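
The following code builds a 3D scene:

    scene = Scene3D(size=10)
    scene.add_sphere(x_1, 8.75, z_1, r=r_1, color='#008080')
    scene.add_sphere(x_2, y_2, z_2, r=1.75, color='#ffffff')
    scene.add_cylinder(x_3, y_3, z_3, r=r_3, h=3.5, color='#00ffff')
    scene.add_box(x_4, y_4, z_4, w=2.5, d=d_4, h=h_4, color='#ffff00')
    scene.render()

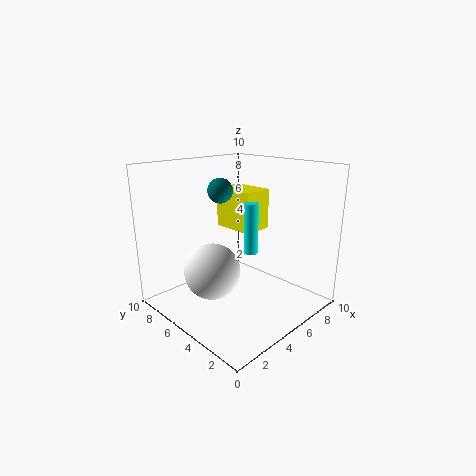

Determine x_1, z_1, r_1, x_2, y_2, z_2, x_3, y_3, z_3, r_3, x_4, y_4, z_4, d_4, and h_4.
x_1 = 6.75, z_1 = 7.5, r_1 = 1, x_2 = 2, y_2 = 4.25, z_2 = 3.75, x_3 = 5.5, y_3 = 4.25, z_3 = 4, r_3 = 0.5, x_4 = 7.5, y_4 = 6.5, z_4 = 4.25, d_4 = 3.5, h_4 = 3.25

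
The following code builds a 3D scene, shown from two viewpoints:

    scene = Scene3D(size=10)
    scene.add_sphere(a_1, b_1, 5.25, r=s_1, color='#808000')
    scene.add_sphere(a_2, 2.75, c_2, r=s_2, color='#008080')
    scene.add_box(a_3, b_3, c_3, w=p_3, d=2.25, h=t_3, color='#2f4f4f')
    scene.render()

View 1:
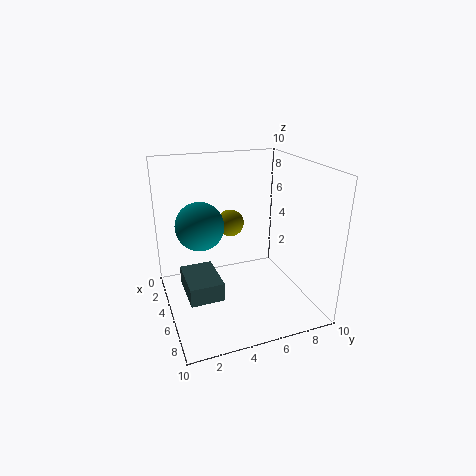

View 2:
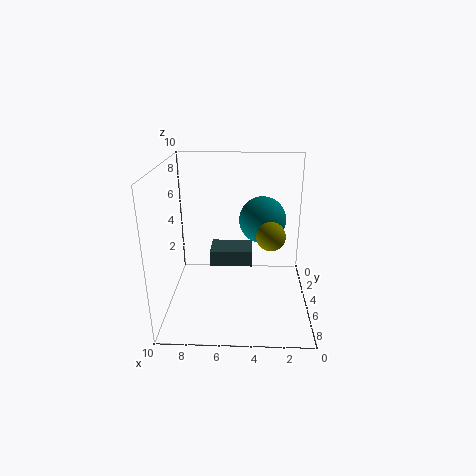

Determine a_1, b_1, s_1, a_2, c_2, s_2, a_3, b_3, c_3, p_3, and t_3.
a_1 = 2.75
b_1 = 5.25
s_1 = 1
a_2 = 3.25
c_2 = 5.5
s_2 = 1.75
a_3 = 4
b_3 = 1
c_3 = 1.75
p_3 = 3.25
t_3 = 1.25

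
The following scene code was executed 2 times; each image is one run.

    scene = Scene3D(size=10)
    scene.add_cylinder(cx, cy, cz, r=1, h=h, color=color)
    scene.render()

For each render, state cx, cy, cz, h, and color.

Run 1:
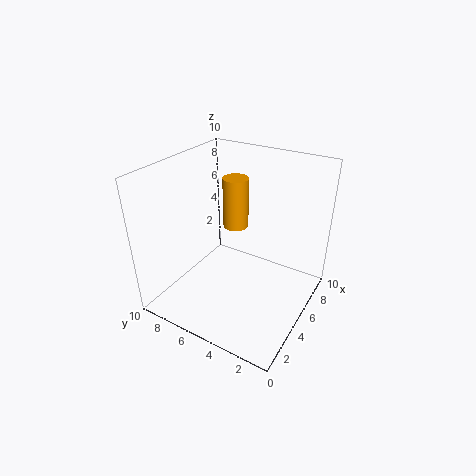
cx = 8, cy = 7, cz = 4, h = 4, color = 'orange'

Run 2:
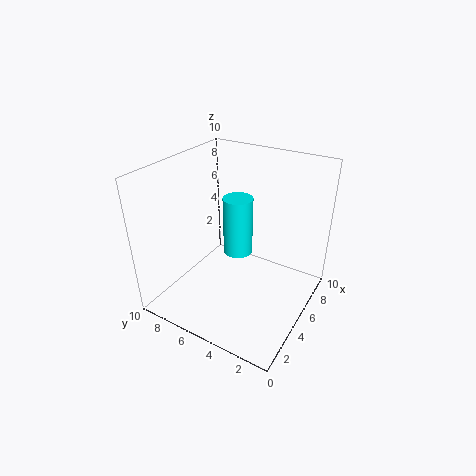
cx = 5, cy = 5, cz = 4, h = 4, color = 'cyan'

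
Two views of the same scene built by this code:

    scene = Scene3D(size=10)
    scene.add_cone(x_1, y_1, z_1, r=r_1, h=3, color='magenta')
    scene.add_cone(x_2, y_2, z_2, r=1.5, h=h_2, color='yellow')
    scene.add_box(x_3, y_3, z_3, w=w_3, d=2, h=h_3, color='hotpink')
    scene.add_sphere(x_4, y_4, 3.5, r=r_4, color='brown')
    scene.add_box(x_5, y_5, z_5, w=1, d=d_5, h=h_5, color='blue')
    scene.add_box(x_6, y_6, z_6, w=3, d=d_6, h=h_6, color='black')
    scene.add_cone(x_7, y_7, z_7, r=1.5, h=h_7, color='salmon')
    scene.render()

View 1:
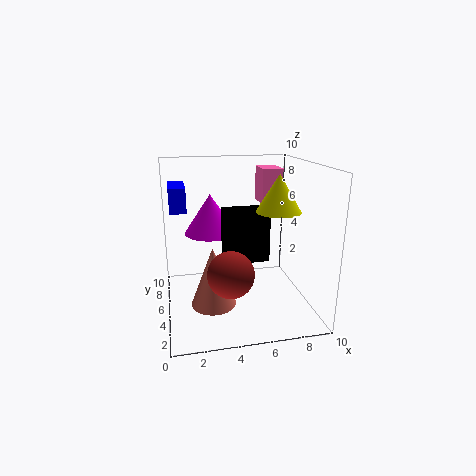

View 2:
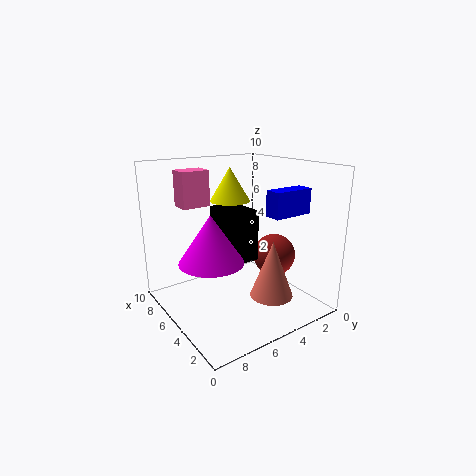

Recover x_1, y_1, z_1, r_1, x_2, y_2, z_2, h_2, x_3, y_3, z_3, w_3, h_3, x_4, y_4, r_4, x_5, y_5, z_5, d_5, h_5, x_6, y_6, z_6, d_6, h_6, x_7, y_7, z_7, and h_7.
x_1 = 3.5, y_1 = 8, z_1 = 4.5, r_1 = 2, x_2 = 7.5, y_2 = 4, z_2 = 7, h_2 = 2.5, x_3 = 7, y_3 = 6, z_3 = 7, w_3 = 1.5, h_3 = 2.5, x_4 = 4, y_4 = 2.5, r_4 = 1.5, x_5 = 0.5, y_5 = 3, z_5 = 7.5, d_5 = 2.5, h_5 = 1.5, x_6 = 4, y_6 = 4, z_6 = 3.5, d_6 = 2, h_6 = 3.5, x_7 = 3, y_7 = 3.5, z_7 = 1, h_7 = 4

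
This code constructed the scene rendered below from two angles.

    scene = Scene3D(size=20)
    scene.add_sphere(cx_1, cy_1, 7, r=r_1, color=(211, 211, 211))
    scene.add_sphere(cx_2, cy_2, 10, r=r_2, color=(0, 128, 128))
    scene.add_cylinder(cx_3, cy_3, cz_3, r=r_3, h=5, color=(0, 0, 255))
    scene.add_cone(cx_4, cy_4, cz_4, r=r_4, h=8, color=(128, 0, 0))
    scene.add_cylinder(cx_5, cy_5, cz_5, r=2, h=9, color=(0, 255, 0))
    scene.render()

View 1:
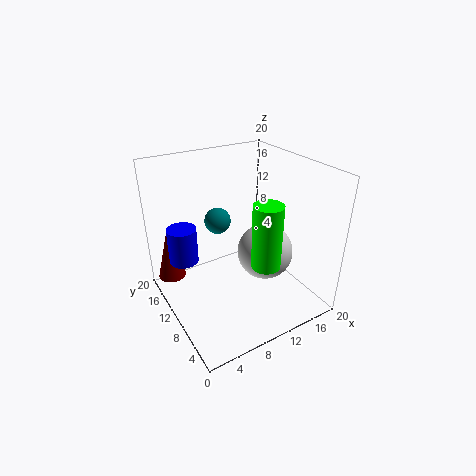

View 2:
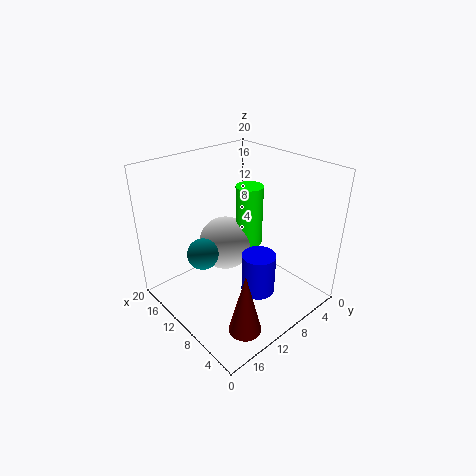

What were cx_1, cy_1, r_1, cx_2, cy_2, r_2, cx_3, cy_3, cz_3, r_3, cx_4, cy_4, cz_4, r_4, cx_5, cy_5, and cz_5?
cx_1 = 14, cy_1 = 9, r_1 = 4, cx_2 = 10, cy_2 = 16, r_2 = 2, cx_3 = 3, cy_3 = 13, cz_3 = 7, r_3 = 2, cx_4 = 2, cy_4 = 16, cz_4 = 3, r_4 = 2, cx_5 = 12, cy_5 = 6, cz_5 = 7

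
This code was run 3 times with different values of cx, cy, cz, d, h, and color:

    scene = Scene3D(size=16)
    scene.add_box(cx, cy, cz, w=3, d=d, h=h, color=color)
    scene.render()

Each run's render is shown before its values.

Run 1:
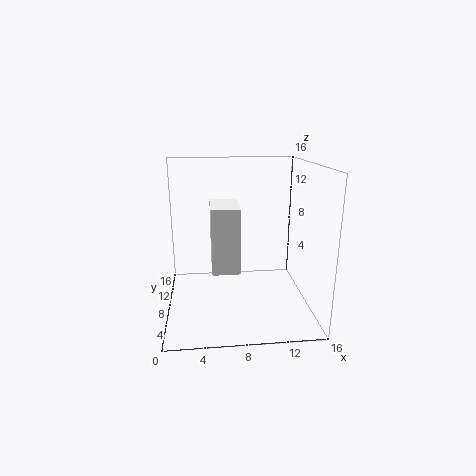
cx = 5
cy = 5
cz = 5
d = 5
h = 7
color = 'white'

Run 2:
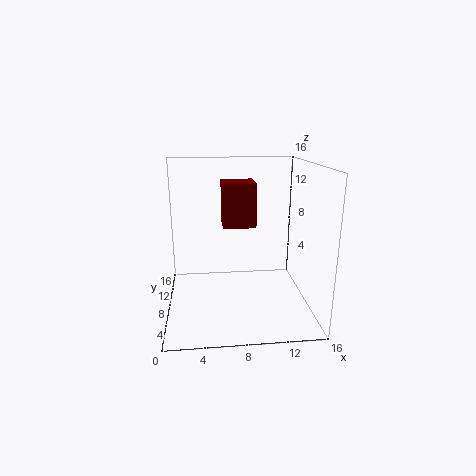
cx = 6
cy = 2
cz = 11
d = 3
h = 4
color = 'maroon'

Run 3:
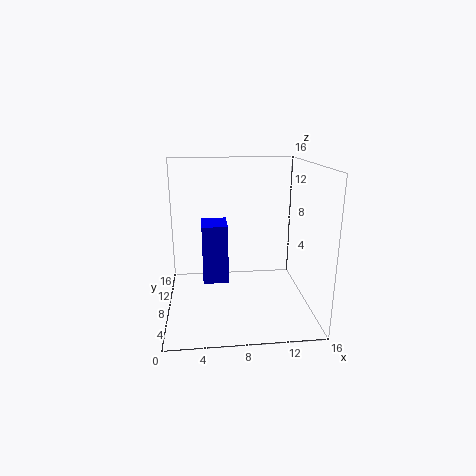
cx = 4
cy = 9
cz = 2
d = 4
h = 7
color = 'blue'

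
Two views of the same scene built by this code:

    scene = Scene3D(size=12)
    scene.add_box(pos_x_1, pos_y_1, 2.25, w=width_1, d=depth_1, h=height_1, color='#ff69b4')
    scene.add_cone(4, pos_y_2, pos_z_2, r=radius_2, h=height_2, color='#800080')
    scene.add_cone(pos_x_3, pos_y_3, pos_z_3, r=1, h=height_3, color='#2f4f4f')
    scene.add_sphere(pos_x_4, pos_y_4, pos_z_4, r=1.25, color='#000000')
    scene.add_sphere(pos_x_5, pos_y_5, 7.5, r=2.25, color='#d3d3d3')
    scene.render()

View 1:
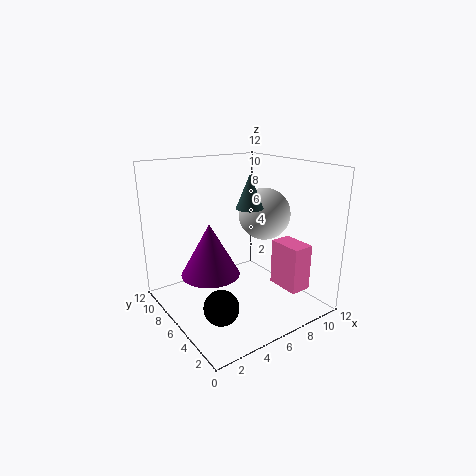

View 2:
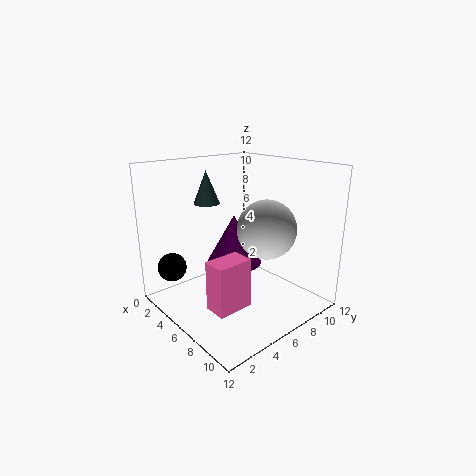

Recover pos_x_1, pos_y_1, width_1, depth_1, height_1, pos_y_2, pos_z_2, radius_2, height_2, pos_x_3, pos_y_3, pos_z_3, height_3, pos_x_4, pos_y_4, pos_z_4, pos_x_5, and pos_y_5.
pos_x_1 = 8
pos_y_1 = 1.25
width_1 = 1.75
depth_1 = 2.75
height_1 = 3.75
pos_y_2 = 7.25
pos_z_2 = 2.75
radius_2 = 2.5
height_2 = 4.5
pos_x_3 = 5.25
pos_y_3 = 3.5
pos_z_3 = 9.25
height_3 = 2.5
pos_x_4 = 1.75
pos_y_4 = 2
pos_z_4 = 3
pos_x_5 = 9
pos_y_5 = 6.25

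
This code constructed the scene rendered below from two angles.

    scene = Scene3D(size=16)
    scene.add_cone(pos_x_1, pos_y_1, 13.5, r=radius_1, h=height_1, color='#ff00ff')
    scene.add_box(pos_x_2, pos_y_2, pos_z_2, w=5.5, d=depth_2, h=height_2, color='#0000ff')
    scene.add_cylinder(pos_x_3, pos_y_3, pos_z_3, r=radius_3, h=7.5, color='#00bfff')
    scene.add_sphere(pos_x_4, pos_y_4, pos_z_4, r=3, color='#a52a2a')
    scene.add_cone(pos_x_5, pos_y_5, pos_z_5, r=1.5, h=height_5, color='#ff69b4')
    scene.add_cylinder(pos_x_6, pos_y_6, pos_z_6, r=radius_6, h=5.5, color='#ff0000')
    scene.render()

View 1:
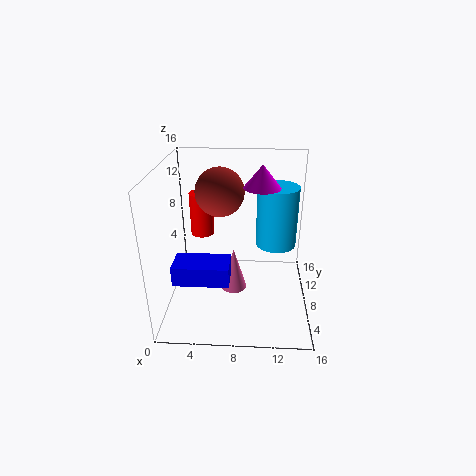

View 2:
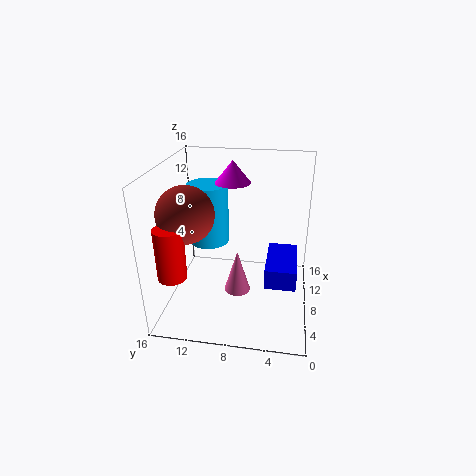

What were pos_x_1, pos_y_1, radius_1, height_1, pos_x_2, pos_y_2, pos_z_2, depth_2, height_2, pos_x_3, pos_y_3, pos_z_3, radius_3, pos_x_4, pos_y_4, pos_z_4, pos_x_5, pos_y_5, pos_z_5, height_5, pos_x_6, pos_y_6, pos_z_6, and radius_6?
pos_x_1 = 10.5; pos_y_1 = 9; radius_1 = 2; height_1 = 2.5; pos_x_2 = 2; pos_y_2 = 1.5; pos_z_2 = 6; depth_2 = 3; height_2 = 2; pos_x_3 = 12.5; pos_y_3 = 12.5; pos_z_3 = 5; radius_3 = 2.5; pos_x_4 = 5.5; pos_y_4 = 13; pos_z_4 = 11.5; pos_x_5 = 7.5; pos_y_5 = 8; pos_z_5 = 1.5; height_5 = 5; pos_x_6 = 3; pos_y_6 = 14; pos_z_6 = 5.5; radius_6 = 1.5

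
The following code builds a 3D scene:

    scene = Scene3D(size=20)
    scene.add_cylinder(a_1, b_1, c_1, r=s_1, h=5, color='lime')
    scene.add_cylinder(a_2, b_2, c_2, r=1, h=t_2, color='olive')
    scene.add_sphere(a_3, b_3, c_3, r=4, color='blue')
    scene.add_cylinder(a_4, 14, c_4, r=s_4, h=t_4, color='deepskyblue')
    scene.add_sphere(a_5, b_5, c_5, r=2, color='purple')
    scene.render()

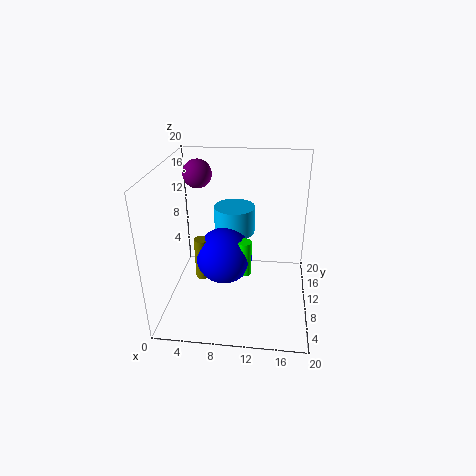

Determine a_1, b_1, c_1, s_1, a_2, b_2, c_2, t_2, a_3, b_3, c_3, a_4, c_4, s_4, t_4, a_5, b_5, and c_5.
a_1 = 11; b_1 = 9; c_1 = 5; s_1 = 1; a_2 = 5; b_2 = 9; c_2 = 4; t_2 = 6; a_3 = 8; b_3 = 10; c_3 = 7; a_4 = 9; c_4 = 9; s_4 = 3; t_4 = 4; a_5 = 4; b_5 = 13; c_5 = 18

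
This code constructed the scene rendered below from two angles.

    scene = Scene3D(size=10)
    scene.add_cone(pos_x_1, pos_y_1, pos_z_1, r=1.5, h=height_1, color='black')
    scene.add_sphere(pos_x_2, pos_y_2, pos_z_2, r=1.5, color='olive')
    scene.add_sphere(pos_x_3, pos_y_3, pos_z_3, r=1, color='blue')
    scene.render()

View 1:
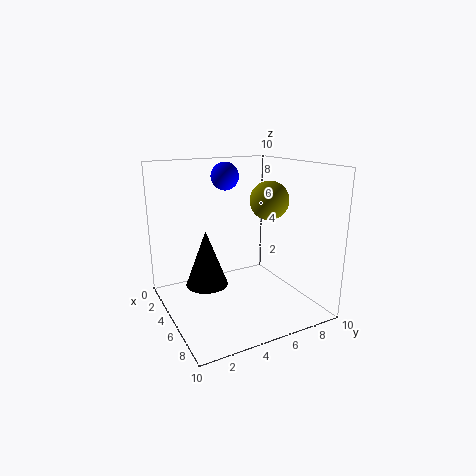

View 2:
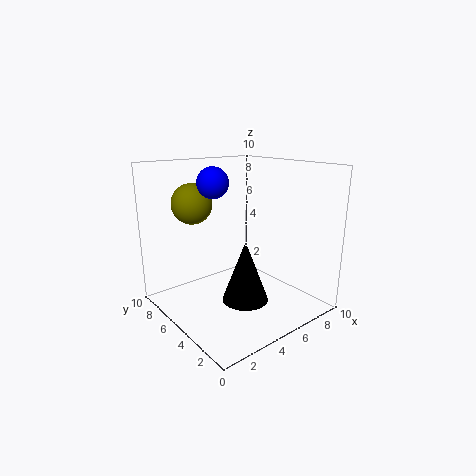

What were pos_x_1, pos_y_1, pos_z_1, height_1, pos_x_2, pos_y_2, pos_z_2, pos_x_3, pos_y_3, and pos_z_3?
pos_x_1 = 4
pos_y_1 = 3
pos_z_1 = 1.5
height_1 = 4
pos_x_2 = 3.5
pos_y_2 = 8.5
pos_z_2 = 7
pos_x_3 = 3
pos_y_3 = 5
pos_z_3 = 9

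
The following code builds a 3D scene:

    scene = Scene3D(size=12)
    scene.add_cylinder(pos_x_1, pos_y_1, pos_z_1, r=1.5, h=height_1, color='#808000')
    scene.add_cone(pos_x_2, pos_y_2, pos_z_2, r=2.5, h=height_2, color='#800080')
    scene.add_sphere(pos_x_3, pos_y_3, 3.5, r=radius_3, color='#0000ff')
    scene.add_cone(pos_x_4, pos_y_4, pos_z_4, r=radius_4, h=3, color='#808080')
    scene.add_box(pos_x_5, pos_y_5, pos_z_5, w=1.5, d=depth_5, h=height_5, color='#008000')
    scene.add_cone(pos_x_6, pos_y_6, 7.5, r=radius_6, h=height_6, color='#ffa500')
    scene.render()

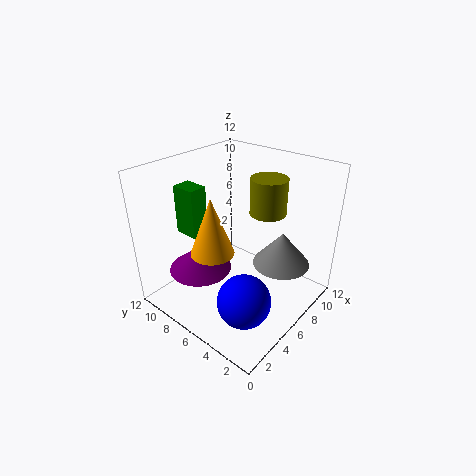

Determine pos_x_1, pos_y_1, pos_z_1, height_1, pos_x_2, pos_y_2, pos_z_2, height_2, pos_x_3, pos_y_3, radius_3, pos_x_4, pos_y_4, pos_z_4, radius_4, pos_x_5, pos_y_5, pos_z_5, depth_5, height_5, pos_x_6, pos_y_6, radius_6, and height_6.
pos_x_1 = 8; pos_y_1 = 4.5; pos_z_1 = 8; height_1 = 3; pos_x_2 = 3; pos_y_2 = 7.5; pos_z_2 = 4; height_2 = 2; pos_x_3 = 2.5; pos_y_3 = 2.5; radius_3 = 2; pos_x_4 = 9; pos_y_4 = 3.5; pos_z_4 = 3; radius_4 = 2.5; pos_x_5 = 3; pos_y_5 = 8; pos_z_5 = 6.5; depth_5 = 2; height_5 = 4; pos_x_6 = 1.5; pos_y_6 = 4.5; radius_6 = 1.5; height_6 = 4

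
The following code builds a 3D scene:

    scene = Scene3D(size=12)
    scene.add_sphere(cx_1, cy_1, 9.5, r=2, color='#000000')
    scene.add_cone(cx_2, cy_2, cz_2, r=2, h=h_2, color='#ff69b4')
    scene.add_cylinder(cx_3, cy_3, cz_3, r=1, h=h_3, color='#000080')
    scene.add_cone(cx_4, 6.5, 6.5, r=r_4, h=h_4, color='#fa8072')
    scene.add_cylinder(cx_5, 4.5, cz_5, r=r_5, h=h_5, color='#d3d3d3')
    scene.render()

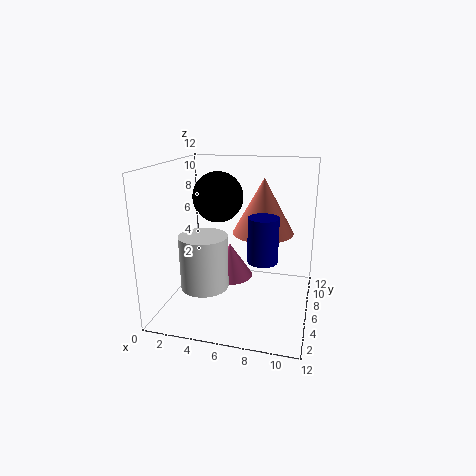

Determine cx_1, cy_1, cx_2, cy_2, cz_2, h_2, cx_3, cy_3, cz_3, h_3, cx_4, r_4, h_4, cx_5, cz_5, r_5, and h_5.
cx_1 = 4.5; cy_1 = 5.5; cx_2 = 5; cy_2 = 7; cz_2 = 2; h_2 = 3; cx_3 = 9; cy_3 = 1; cz_3 = 6.5; h_3 = 3; cx_4 = 8; r_4 = 2.5; h_4 = 4.5; cx_5 = 3.5; cz_5 = 2; r_5 = 2; h_5 = 4.5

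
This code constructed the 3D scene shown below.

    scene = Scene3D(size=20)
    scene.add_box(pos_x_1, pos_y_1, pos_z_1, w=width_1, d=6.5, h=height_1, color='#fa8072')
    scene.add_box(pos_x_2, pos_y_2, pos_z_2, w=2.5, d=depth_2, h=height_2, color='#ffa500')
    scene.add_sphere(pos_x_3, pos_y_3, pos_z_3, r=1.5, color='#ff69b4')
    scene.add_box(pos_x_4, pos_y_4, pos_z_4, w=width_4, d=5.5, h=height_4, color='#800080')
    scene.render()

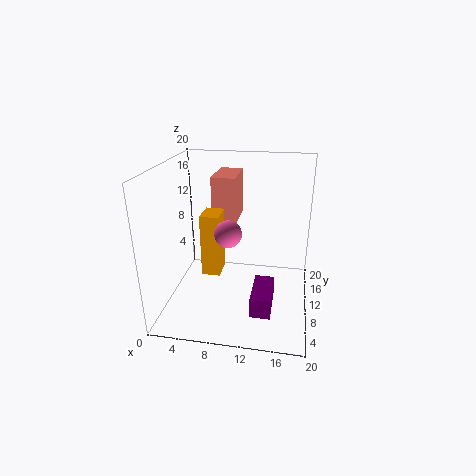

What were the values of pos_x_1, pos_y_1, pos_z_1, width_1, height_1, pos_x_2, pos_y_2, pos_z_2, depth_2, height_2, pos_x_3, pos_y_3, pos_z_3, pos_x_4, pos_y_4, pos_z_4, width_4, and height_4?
pos_x_1 = 5.5; pos_y_1 = 13; pos_z_1 = 10.5; width_1 = 3.5; height_1 = 7; pos_x_2 = 5.5; pos_y_2 = 7; pos_z_2 = 5.5; depth_2 = 3.5; height_2 = 8.5; pos_x_3 = 10.5; pos_y_3 = 1.5; pos_z_3 = 14.5; pos_x_4 = 13; pos_y_4 = 1; pos_z_4 = 4; width_4 = 2.5; height_4 = 2.5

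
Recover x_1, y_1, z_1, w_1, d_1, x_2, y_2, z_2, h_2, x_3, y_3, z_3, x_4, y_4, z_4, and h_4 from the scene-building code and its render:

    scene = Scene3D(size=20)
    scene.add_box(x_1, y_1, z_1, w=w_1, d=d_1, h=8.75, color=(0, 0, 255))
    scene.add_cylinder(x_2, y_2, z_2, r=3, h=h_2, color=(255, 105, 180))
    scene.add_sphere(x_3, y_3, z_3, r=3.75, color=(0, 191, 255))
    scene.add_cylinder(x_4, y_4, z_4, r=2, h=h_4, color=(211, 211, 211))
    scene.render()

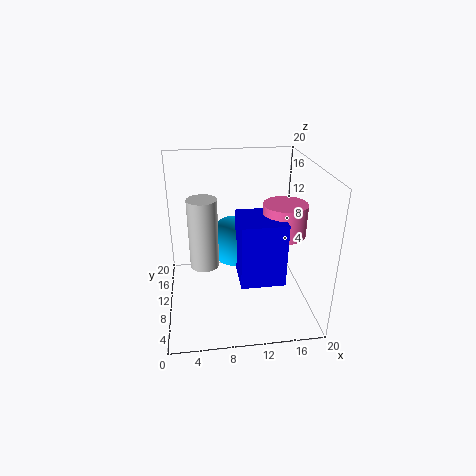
x_1 = 9.75
y_1 = 5
z_1 = 5
w_1 = 6
d_1 = 6.25
x_2 = 16.25
y_2 = 9.25
z_2 = 10.5
h_2 = 4.5
x_3 = 9.75
y_3 = 13
z_3 = 8
x_4 = 5.25
y_4 = 9.75
z_4 = 6.25
h_4 = 9.75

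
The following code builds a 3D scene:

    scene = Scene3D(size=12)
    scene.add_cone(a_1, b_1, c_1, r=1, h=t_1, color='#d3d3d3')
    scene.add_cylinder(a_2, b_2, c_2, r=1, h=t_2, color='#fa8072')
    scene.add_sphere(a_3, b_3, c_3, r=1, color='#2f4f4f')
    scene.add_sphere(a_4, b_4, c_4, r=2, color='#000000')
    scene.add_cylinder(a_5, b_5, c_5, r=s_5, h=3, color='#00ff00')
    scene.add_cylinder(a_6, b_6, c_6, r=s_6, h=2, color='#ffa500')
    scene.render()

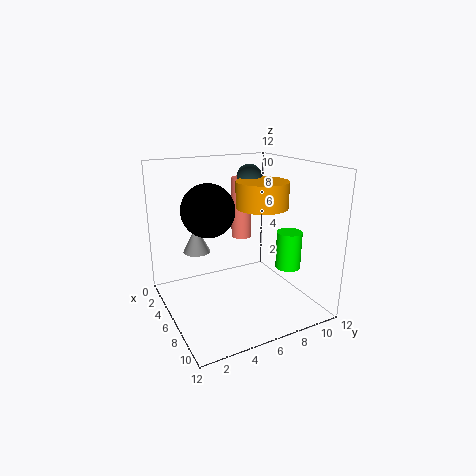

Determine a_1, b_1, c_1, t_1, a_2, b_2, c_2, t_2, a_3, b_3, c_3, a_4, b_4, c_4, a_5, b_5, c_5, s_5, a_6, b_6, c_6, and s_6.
a_1 = 7
b_1 = 2
c_1 = 6
t_1 = 2
a_2 = 1
b_2 = 9
c_2 = 4
t_2 = 6
a_3 = 6
b_3 = 7
c_3 = 11
a_4 = 7
b_4 = 3
c_4 = 9
a_5 = 9
b_5 = 9
c_5 = 4
s_5 = 1
a_6 = 8
b_6 = 7
c_6 = 9
s_6 = 2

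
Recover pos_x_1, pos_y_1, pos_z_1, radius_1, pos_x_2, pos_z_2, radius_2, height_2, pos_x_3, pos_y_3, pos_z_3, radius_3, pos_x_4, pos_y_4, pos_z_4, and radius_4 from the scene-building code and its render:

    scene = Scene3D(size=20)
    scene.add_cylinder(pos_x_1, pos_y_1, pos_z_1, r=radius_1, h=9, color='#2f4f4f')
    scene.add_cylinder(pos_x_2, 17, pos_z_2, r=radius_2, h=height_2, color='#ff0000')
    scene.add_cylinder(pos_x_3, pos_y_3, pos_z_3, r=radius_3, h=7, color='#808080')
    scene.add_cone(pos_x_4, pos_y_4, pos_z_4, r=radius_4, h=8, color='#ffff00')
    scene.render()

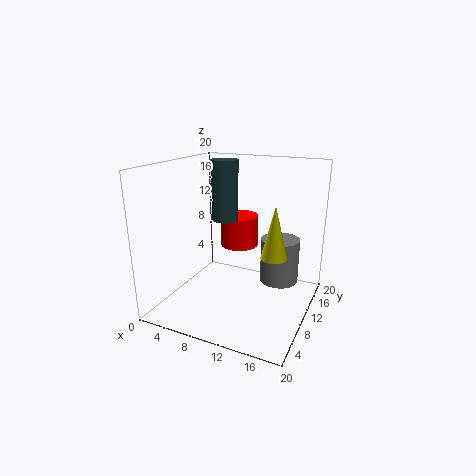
pos_x_1 = 6
pos_y_1 = 14
pos_z_1 = 11
radius_1 = 2
pos_x_2 = 7
pos_z_2 = 6
radius_2 = 3
height_2 = 5
pos_x_3 = 14
pos_y_3 = 17
pos_z_3 = 1
radius_3 = 3
pos_x_4 = 14
pos_y_4 = 14
pos_z_4 = 6
radius_4 = 2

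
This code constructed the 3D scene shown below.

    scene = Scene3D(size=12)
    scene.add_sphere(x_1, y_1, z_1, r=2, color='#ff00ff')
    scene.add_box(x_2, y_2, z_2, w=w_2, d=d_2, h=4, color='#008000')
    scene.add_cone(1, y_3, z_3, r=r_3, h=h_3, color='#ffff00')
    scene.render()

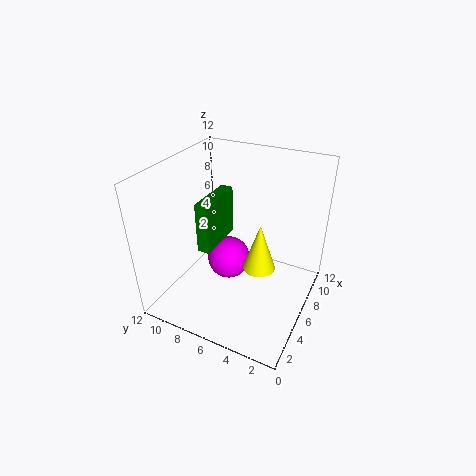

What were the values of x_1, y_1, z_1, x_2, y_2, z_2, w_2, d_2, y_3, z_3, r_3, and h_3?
x_1 = 8
y_1 = 8
z_1 = 2
x_2 = 3
y_2 = 7
z_2 = 6
w_2 = 4
d_2 = 1
y_3 = 2
z_3 = 8
r_3 = 1
h_3 = 3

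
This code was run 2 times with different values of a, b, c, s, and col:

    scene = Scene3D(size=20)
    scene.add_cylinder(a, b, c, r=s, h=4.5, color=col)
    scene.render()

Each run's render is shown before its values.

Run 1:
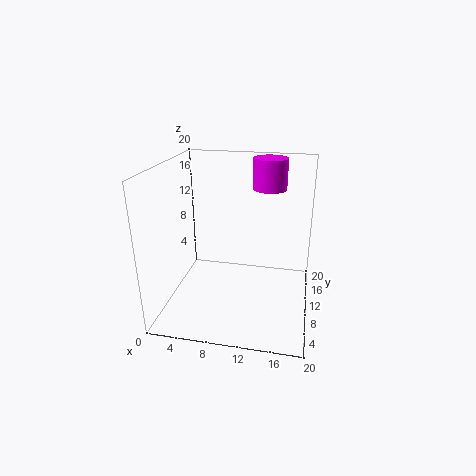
a = 13.5; b = 16; c = 15.5; s = 2.5; col = 'magenta'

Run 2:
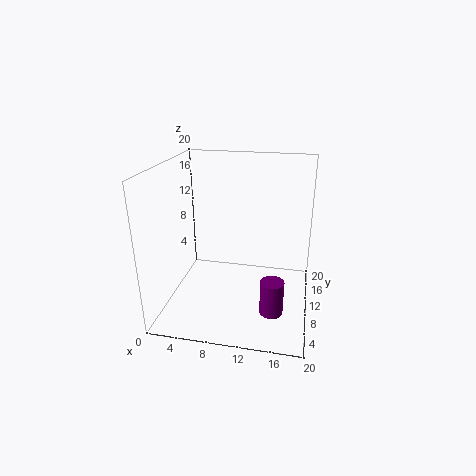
a = 15.5; b = 4.5; c = 2.5; s = 1.5; col = 'purple'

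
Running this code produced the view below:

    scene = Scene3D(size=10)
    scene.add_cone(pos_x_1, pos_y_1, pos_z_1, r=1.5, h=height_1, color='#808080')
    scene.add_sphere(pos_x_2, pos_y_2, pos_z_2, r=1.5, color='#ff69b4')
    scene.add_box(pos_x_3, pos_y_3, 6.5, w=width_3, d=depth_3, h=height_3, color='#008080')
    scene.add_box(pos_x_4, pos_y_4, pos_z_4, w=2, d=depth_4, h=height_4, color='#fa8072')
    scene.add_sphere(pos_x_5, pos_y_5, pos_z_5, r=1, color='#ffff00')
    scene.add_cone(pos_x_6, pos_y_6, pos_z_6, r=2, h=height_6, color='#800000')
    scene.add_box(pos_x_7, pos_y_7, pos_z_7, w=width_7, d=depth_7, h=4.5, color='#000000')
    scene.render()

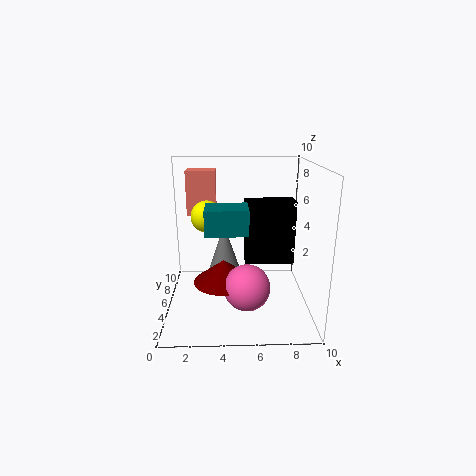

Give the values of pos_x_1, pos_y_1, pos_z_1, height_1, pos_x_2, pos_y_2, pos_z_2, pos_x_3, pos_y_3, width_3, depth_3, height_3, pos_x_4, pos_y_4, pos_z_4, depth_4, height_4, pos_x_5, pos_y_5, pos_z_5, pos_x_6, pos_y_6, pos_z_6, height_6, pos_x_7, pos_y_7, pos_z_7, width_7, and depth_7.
pos_x_1 = 4
pos_y_1 = 8
pos_z_1 = 0.5
height_1 = 4.5
pos_x_2 = 5.5
pos_y_2 = 2.5
pos_z_2 = 2.5
pos_x_3 = 3
pos_y_3 = 1
width_3 = 2.5
depth_3 = 2
height_3 = 1.5
pos_x_4 = 1.5
pos_y_4 = 5.5
pos_z_4 = 6.5
depth_4 = 1.5
height_4 = 3
pos_x_5 = 3
pos_y_5 = 3.5
pos_z_5 = 7
pos_x_6 = 4
pos_y_6 = 3.5
pos_z_6 = 2.5
height_6 = 1.5
pos_x_7 = 5.5
pos_y_7 = 5
pos_z_7 = 3
width_7 = 3.5
depth_7 = 1.5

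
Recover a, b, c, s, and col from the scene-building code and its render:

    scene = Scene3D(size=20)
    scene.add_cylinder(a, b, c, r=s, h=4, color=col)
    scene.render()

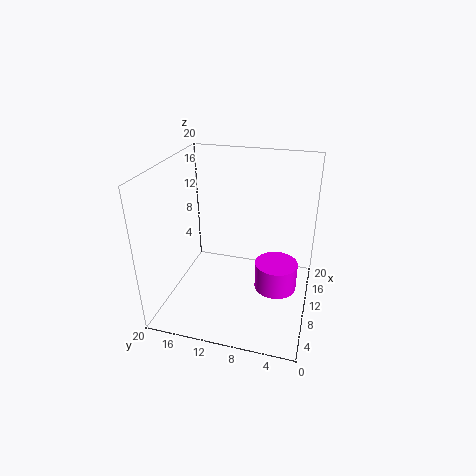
a = 10.5; b = 4.5; c = 2.5; s = 3; col = 'magenta'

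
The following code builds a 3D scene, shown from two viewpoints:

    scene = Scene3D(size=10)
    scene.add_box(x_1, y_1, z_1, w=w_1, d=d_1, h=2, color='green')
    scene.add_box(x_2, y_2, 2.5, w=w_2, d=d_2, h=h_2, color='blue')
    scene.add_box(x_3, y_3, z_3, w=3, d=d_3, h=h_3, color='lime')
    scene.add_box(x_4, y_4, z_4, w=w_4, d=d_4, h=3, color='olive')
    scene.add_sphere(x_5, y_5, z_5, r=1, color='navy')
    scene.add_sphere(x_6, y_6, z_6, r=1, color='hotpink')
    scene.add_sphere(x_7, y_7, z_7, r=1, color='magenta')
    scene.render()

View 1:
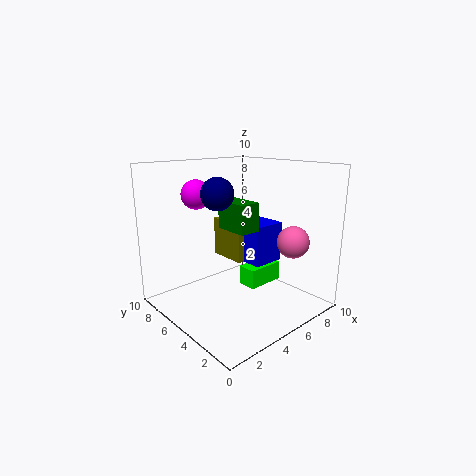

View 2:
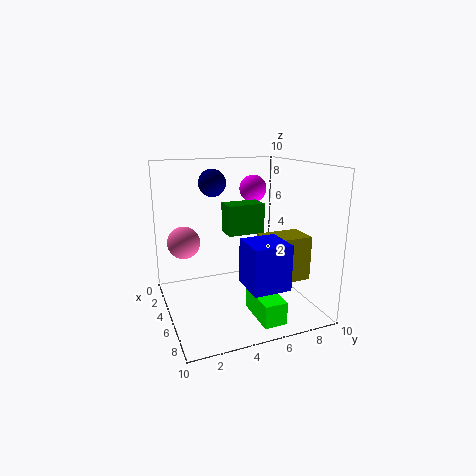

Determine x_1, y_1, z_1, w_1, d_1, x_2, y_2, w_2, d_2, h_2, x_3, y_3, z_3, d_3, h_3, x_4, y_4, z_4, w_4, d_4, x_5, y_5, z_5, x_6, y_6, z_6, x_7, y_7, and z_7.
x_1 = 4.5, y_1 = 4, z_1 = 5.5, w_1 = 1.5, d_1 = 2.5, x_2 = 6.5, y_2 = 4.5, w_2 = 2.5, d_2 = 2.5, h_2 = 3, x_3 = 6.5, y_3 = 5, z_3 = 0.5, d_3 = 1.5, h_3 = 1.5, x_4 = 6, y_4 = 6, z_4 = 2.5, w_4 = 2, d_4 = 3, x_5 = 2.5, y_5 = 4, z_5 = 8.5, x_6 = 6, y_6 = 1, z_6 = 5.5, x_7 = 3, y_7 = 7, z_7 = 8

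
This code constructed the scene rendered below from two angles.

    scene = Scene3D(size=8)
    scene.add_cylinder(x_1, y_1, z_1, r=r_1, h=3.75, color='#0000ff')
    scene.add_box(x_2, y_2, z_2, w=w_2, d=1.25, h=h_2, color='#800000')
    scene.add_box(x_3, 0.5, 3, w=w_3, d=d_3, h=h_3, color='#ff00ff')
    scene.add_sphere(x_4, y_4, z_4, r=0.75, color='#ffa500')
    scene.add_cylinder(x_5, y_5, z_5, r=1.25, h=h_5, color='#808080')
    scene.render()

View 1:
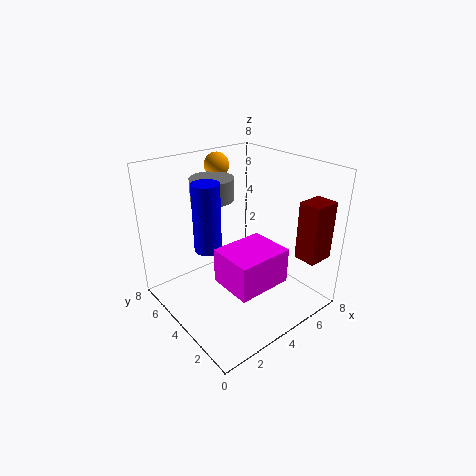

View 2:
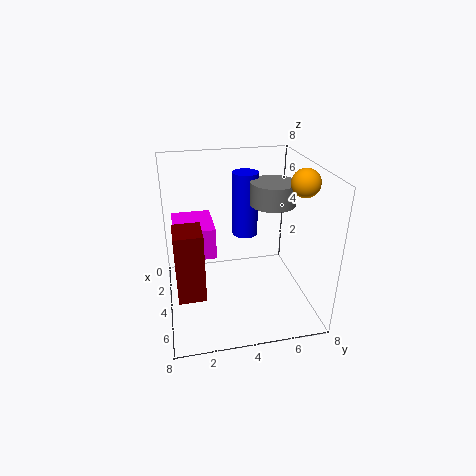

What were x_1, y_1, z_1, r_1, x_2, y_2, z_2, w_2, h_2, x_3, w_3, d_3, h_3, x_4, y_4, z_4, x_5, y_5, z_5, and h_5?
x_1 = 2.5, y_1 = 4.75, z_1 = 3.5, r_1 = 0.75, x_2 = 6.25, y_2 = 0.5, z_2 = 3, w_2 = 1.5, h_2 = 3.25, x_3 = 1.5, w_3 = 2.75, d_3 = 2.25, h_3 = 1.75, x_4 = 5, y_4 = 7.25, z_4 = 7.25, x_5 = 3.75, y_5 = 6, z_5 = 5.75, h_5 = 1.25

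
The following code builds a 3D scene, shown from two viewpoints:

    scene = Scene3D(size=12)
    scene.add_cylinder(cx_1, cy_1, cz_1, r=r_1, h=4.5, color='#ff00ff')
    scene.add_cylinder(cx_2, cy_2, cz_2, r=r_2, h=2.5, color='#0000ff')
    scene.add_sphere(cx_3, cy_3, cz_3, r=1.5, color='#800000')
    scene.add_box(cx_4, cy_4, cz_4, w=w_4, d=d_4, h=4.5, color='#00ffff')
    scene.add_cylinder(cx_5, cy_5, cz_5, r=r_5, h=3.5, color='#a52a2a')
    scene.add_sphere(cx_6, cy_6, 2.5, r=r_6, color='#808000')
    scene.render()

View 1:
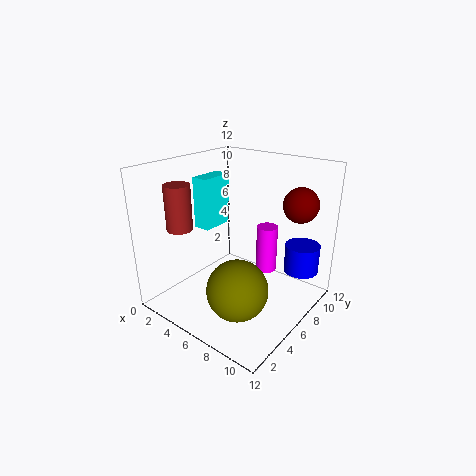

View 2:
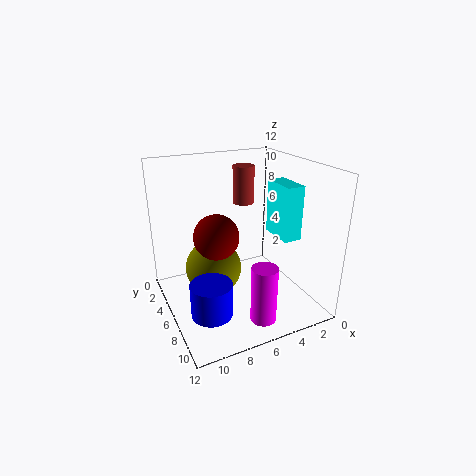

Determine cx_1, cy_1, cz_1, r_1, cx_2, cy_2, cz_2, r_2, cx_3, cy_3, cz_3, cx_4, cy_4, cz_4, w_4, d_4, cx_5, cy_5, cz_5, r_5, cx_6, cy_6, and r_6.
cx_1 = 6; cy_1 = 10.5; cz_1 = 1; r_1 = 1; cx_2 = 10; cy_2 = 10; cz_2 = 2.5; r_2 = 1.5; cx_3 = 9.5; cy_3 = 10; cz_3 = 8.5; cx_4 = 1.5; cy_4 = 5.5; cz_4 = 6; w_4 = 1.5; d_4 = 3; cx_5 = 3.5; cy_5 = 2; cz_5 = 7.5; r_5 = 1; cx_6 = 7.5; cy_6 = 4; r_6 = 2.5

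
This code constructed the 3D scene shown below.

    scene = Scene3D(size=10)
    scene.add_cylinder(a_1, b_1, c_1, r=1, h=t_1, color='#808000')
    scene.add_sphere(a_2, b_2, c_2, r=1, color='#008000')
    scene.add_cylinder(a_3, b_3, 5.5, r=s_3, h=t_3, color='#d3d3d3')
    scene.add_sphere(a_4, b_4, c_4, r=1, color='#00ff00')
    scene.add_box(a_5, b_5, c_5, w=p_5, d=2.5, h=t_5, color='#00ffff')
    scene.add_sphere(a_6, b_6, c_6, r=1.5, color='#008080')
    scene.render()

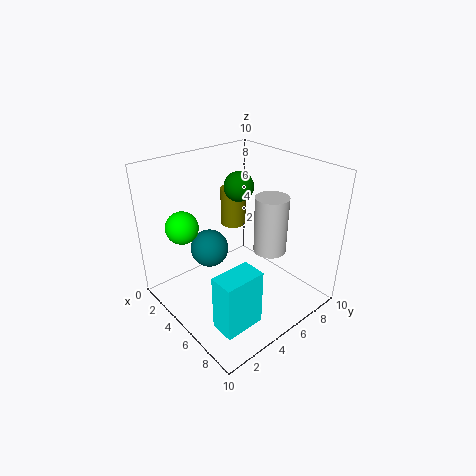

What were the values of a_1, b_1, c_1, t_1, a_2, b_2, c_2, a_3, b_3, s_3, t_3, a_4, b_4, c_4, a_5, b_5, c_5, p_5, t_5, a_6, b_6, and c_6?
a_1 = 1.5
b_1 = 7.5
c_1 = 4
t_1 = 3
a_2 = 4.5
b_2 = 5.5
c_2 = 8.5
a_3 = 8
b_3 = 5
s_3 = 1
t_3 = 3.5
a_4 = 4.5
b_4 = 1
c_4 = 7
a_5 = 8
b_5 = 0.5
c_5 = 2
p_5 = 1.5
t_5 = 3.5
a_6 = 1.5
b_6 = 5
c_6 = 2.5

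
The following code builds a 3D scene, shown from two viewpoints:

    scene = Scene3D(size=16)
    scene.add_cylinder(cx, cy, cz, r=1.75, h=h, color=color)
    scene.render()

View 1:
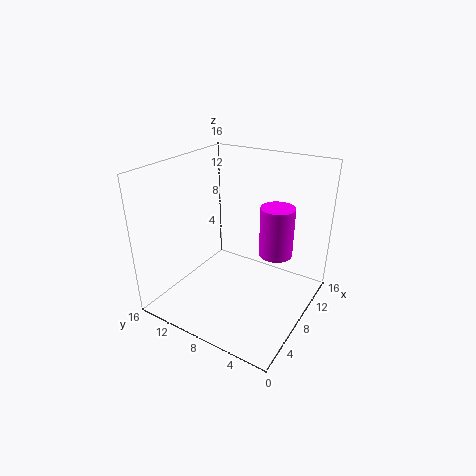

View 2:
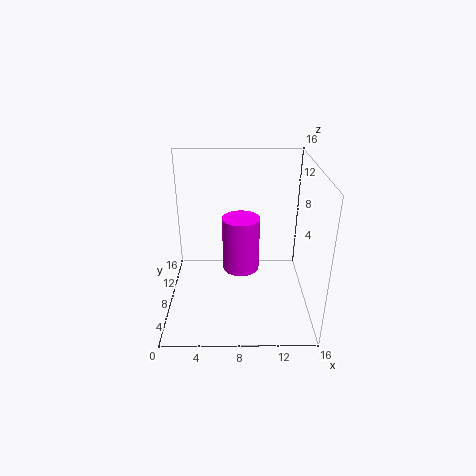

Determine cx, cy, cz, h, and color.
cx = 8.25
cy = 3.5
cz = 7.25
h = 5.25
color = 'magenta'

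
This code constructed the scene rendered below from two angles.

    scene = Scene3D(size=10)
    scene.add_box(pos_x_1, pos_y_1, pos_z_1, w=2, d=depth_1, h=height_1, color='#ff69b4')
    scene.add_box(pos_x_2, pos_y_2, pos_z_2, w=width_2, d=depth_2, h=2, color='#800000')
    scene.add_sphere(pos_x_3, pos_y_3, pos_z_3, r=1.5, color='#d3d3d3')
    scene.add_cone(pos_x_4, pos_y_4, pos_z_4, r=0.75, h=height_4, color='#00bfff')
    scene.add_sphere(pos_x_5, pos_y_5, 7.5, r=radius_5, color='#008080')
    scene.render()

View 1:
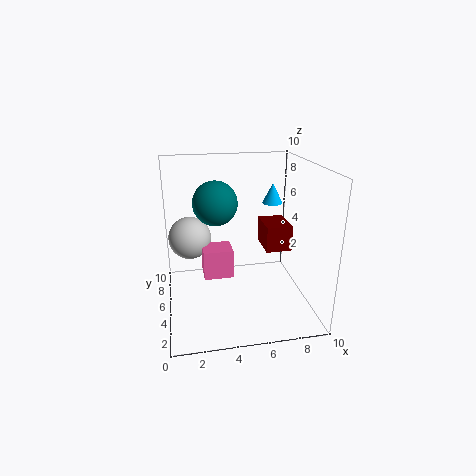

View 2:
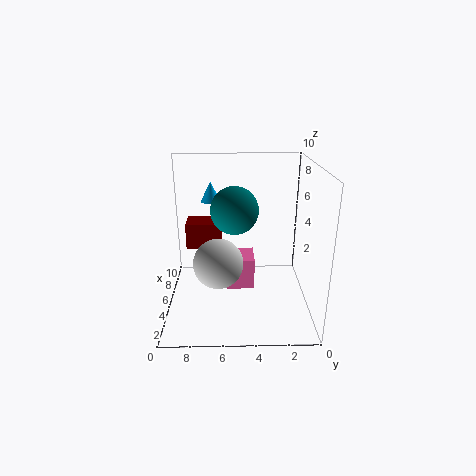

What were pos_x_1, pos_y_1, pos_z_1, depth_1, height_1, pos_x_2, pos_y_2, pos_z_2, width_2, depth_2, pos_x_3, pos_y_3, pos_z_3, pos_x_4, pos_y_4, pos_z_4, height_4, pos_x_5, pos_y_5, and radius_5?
pos_x_1 = 2.5; pos_y_1 = 4; pos_z_1 = 2.5; depth_1 = 1.75; height_1 = 2; pos_x_2 = 7.5; pos_y_2 = 6.25; pos_z_2 = 3; width_2 = 2; depth_2 = 2.75; pos_x_3 = 1.75; pos_y_3 = 6.25; pos_z_3 = 4.75; pos_x_4 = 8; pos_y_4 = 7; pos_z_4 = 6.75; height_4 = 1.5; pos_x_5 = 3.5; pos_y_5 = 5.25; radius_5 = 1.5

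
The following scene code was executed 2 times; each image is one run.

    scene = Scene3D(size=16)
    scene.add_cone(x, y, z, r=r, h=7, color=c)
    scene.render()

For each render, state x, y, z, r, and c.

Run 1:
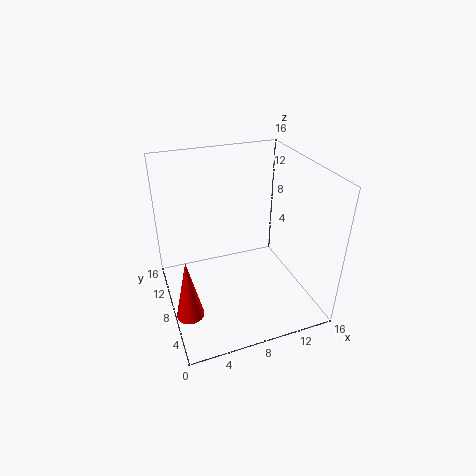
x = 1.5; y = 5.5; z = 1; r = 1.5; c = 'red'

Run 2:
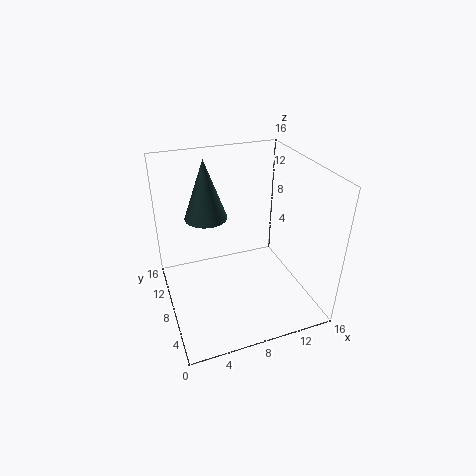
x = 5.5; y = 12; z = 9; r = 2.5; c = 'darkslategray'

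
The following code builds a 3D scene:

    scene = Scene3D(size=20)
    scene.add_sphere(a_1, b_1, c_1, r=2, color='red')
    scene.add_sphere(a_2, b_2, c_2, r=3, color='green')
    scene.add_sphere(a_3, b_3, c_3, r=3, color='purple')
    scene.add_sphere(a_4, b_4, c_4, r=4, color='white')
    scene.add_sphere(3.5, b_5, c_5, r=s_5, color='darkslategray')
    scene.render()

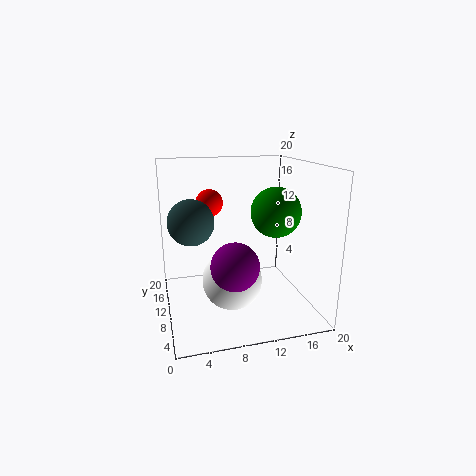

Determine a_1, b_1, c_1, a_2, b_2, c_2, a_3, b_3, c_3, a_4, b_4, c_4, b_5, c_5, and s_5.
a_1 = 7; b_1 = 15; c_1 = 14; a_2 = 13; b_2 = 4; c_2 = 15; a_3 = 8; b_3 = 4; c_3 = 8.5; a_4 = 8.5; b_4 = 7.5; c_4 = 5; b_5 = 9; c_5 = 13; s_5 = 3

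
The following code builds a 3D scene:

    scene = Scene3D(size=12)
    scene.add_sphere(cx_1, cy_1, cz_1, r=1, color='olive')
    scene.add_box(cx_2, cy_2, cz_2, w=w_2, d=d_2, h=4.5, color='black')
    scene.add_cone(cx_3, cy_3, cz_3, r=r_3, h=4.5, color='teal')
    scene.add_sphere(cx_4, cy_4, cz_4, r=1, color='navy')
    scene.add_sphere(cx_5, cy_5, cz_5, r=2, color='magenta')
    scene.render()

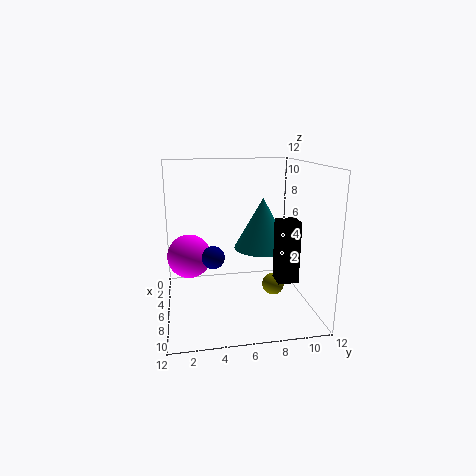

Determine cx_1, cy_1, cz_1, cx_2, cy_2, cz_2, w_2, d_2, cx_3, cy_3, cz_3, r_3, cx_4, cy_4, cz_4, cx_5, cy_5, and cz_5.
cx_1 = 5; cy_1 = 9.5; cz_1 = 1; cx_2 = 9.5; cy_2 = 8; cz_2 = 4; w_2 = 1.5; d_2 = 1.5; cx_3 = 4.5; cy_3 = 8.5; cz_3 = 4.5; r_3 = 2.5; cx_4 = 5; cy_4 = 4; cz_4 = 4; cx_5 = 3; cy_5 = 2; cz_5 = 3.5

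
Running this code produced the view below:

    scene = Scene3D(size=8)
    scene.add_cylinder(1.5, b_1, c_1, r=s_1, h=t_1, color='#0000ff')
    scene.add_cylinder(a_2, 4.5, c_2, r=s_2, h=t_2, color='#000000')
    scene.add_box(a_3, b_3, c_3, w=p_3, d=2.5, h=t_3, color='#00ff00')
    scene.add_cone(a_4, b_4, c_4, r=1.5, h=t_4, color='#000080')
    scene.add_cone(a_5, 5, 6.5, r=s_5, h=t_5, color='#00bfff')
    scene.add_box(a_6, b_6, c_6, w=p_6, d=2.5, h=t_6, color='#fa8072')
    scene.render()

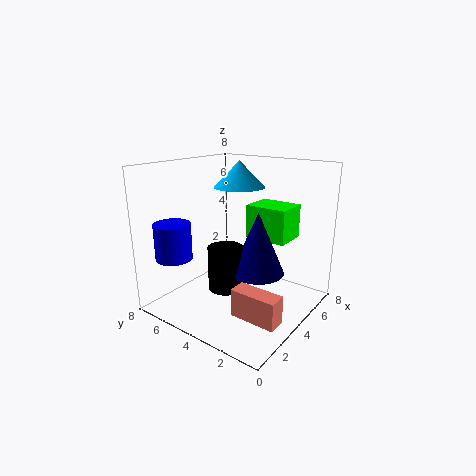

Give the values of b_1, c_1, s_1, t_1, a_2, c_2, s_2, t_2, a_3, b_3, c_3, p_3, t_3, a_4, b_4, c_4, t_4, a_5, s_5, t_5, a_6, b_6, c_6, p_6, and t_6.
b_1 = 6.5; c_1 = 3; s_1 = 1; t_1 = 2; a_2 = 3.5; c_2 = 1; s_2 = 1; t_2 = 2.5; a_3 = 5.5; b_3 = 2; c_3 = 3.5; p_3 = 2; t_3 = 2; a_4 = 4.5; b_4 = 3; c_4 = 2; t_4 = 3.5; a_5 = 5.5; s_5 = 1.5; t_5 = 1.5; a_6 = 2; b_6 = 0.5; c_6 = 0.5; p_6 = 1; t_6 = 1.5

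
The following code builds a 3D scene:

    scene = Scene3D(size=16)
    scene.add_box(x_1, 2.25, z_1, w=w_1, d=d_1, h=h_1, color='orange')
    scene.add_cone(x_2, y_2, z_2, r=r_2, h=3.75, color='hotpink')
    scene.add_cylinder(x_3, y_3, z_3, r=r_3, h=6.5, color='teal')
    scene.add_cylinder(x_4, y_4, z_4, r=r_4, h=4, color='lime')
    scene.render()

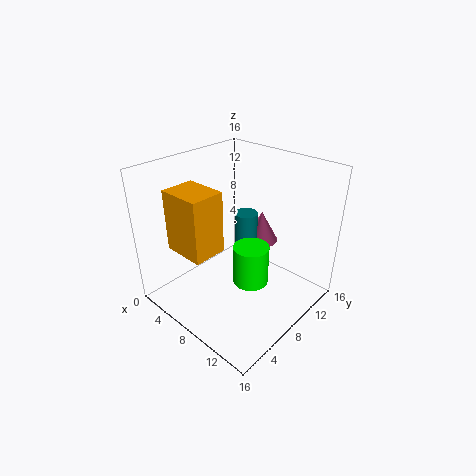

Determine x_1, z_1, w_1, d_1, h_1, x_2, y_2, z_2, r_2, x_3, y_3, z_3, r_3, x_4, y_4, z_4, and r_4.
x_1 = 3; z_1 = 7.25; w_1 = 4.75; d_1 = 3.75; h_1 = 6.75; x_2 = 7.75; y_2 = 12.5; z_2 = 5.75; r_2 = 2; x_3 = 8.5; y_3 = 8.75; z_3 = 4.5; r_3 = 1.25; x_4 = 12; y_4 = 5.5; z_4 = 5.75; r_4 = 1.75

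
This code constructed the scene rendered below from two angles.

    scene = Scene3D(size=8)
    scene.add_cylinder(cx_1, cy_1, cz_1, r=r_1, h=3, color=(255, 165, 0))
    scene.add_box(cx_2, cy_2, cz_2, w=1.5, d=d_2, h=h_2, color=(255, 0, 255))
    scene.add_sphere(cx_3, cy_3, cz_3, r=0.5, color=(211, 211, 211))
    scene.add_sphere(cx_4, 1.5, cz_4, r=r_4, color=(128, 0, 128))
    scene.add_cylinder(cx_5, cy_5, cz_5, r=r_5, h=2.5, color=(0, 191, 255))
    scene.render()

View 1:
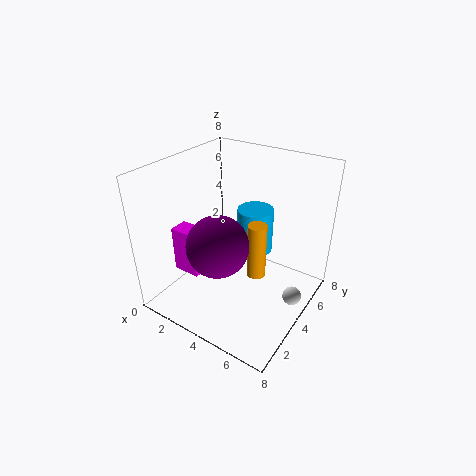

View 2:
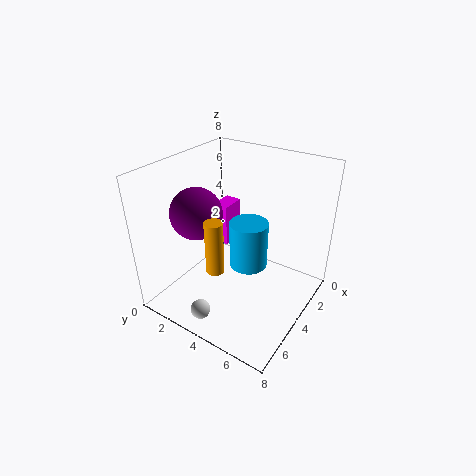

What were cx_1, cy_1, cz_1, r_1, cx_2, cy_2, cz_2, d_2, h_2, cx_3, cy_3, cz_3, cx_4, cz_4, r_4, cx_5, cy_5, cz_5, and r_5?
cx_1 = 5.5, cy_1 = 3.5, cz_1 = 2.5, r_1 = 0.5, cx_2 = 1.5, cy_2 = 1.5, cz_2 = 2.5, d_2 = 1, h_2 = 2.5, cx_3 = 7.5, cy_3 = 4, cz_3 = 1.5, cx_4 = 4.5, cz_4 = 5, r_4 = 1.5, cx_5 = 4.5, cy_5 = 5, cz_5 = 3, r_5 = 1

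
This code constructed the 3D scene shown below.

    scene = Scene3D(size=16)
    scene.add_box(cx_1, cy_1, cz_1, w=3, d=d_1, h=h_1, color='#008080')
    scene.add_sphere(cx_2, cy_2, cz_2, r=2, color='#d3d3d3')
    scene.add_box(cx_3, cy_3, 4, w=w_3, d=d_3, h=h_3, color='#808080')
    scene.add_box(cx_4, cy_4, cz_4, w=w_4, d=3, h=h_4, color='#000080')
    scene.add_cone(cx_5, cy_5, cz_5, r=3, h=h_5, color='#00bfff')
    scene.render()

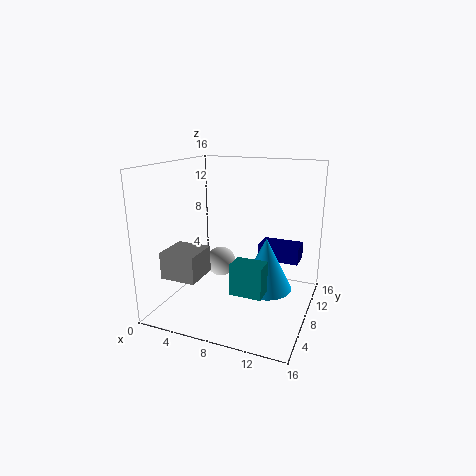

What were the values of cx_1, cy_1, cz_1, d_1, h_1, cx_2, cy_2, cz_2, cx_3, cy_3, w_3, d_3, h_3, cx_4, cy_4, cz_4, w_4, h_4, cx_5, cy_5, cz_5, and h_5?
cx_1 = 10
cy_1 = 1
cz_1 = 5
d_1 = 2
h_1 = 3
cx_2 = 3
cy_2 = 14
cz_2 = 2
cx_3 = 1
cy_3 = 3
w_3 = 4
d_3 = 4
h_3 = 3
cx_4 = 9
cy_4 = 12
cz_4 = 4
w_4 = 5
h_4 = 2
cx_5 = 11
cy_5 = 9
cz_5 = 2
h_5 = 6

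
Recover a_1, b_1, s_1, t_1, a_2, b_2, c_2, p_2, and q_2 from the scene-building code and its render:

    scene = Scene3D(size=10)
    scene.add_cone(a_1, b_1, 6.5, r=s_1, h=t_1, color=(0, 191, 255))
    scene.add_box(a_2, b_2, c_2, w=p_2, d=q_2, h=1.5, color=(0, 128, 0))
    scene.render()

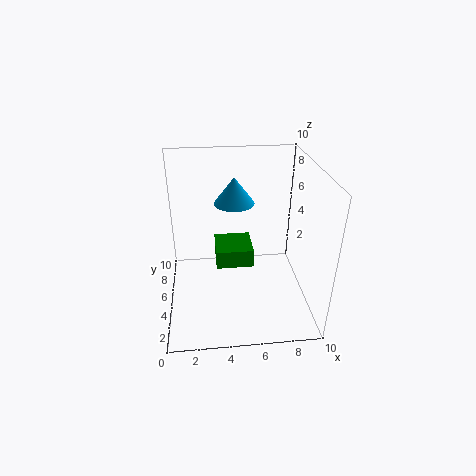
a_1 = 5; b_1 = 7.5; s_1 = 1.5; t_1 = 2; a_2 = 3.5; b_2 = 7; c_2 = 1; p_2 = 3; q_2 = 3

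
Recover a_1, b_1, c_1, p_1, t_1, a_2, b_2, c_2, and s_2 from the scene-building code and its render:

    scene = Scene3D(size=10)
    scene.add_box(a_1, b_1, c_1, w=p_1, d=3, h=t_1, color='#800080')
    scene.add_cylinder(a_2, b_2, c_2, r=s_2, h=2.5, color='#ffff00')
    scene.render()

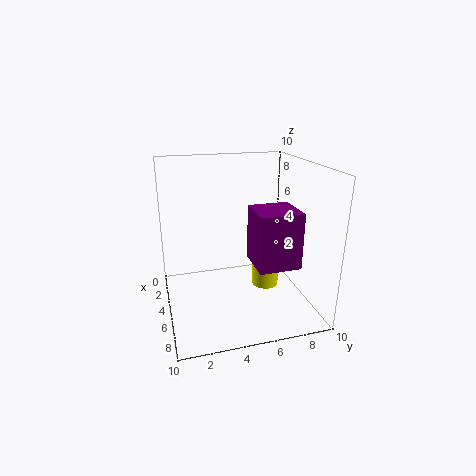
a_1 = 4, b_1 = 6, c_1 = 3, p_1 = 3, t_1 = 4, a_2 = 4, b_2 = 7.5, c_2 = 0.5, s_2 = 1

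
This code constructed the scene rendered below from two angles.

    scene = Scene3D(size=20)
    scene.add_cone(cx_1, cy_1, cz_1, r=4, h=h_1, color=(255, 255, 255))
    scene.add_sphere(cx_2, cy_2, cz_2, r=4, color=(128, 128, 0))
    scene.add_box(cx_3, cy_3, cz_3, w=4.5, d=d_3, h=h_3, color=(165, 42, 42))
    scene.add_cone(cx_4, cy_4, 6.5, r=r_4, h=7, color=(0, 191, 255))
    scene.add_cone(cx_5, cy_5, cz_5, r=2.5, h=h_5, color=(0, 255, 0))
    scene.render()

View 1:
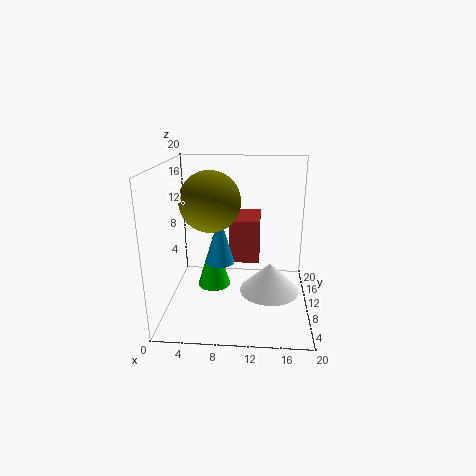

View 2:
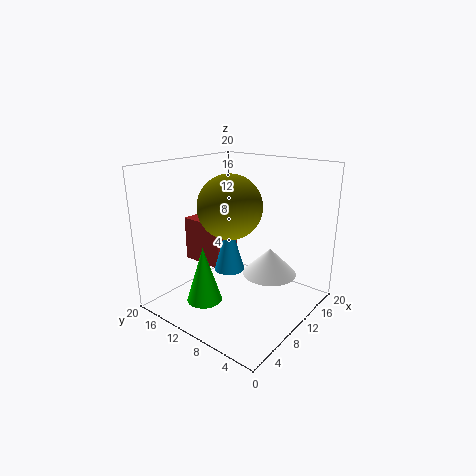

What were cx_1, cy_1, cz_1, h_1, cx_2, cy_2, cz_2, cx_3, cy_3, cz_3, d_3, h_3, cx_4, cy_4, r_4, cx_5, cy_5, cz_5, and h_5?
cx_1 = 14.5
cy_1 = 7.5
cz_1 = 3.5
h_1 = 4
cx_2 = 6.5
cy_2 = 8.5
cz_2 = 15.5
cx_3 = 8.5
cy_3 = 12.5
cz_3 = 5
d_3 = 6.5
h_3 = 6.5
cx_4 = 7.5
cy_4 = 9.5
r_4 = 2
cx_5 = 6
cy_5 = 13
cz_5 = 1
h_5 = 8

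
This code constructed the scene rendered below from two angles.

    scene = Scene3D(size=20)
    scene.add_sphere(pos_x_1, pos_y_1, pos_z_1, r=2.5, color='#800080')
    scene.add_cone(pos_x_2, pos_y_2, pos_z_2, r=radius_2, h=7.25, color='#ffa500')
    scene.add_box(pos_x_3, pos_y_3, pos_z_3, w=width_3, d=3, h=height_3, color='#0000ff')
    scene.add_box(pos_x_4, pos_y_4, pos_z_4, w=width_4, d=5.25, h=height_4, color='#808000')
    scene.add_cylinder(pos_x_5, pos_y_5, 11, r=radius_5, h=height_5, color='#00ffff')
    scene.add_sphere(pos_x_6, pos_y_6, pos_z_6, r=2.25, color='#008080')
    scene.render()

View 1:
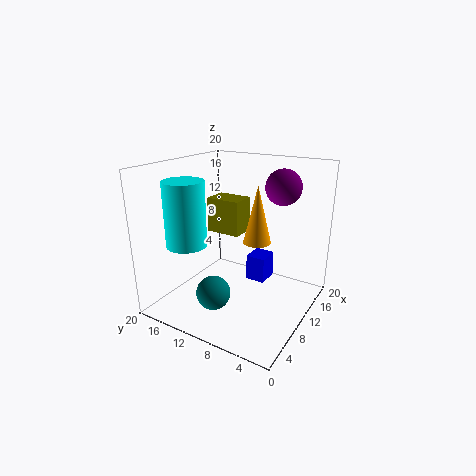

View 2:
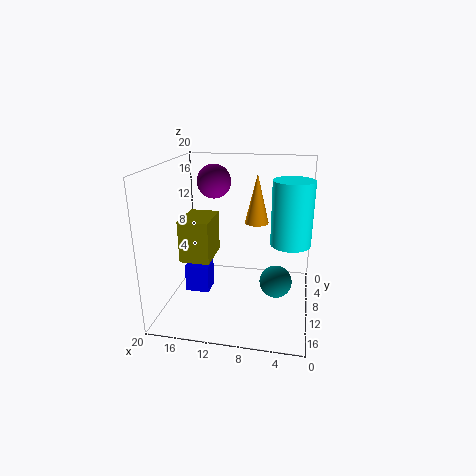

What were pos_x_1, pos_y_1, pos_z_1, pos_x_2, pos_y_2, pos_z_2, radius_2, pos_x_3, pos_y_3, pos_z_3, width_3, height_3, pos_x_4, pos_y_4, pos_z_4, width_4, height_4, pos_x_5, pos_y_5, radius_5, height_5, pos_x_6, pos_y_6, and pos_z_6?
pos_x_1 = 14.5
pos_y_1 = 5.5
pos_z_1 = 16.75
pos_x_2 = 8
pos_y_2 = 6
pos_z_2 = 11
radius_2 = 1.75
pos_x_3 = 14.25
pos_y_3 = 8
pos_z_3 = 1.25
width_3 = 3.5
height_3 = 4
pos_x_4 = 12.25
pos_y_4 = 11.5
pos_z_4 = 9
width_4 = 3.75
height_4 = 5.25
pos_x_5 = 2.75
pos_y_5 = 13
radius_5 = 2.5
height_5 = 8
pos_x_6 = 4.5
pos_y_6 = 10.5
pos_z_6 = 4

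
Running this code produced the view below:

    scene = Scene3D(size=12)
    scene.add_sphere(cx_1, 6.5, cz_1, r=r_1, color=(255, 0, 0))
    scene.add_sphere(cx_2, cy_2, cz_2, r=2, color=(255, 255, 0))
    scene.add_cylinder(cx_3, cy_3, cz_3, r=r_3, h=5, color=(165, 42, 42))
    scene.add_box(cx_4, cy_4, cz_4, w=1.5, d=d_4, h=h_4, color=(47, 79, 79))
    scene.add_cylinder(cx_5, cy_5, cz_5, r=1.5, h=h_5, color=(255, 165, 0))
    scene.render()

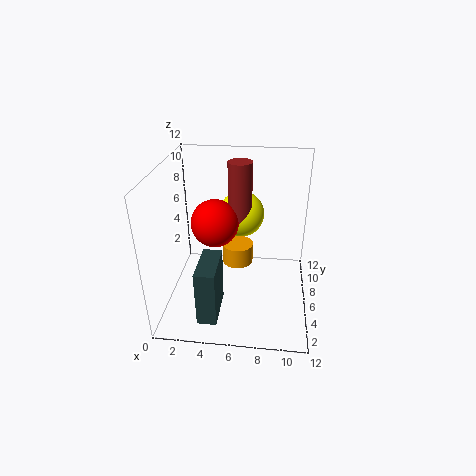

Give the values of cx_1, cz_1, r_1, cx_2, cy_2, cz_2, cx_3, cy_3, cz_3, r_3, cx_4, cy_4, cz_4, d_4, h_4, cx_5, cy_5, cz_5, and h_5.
cx_1 = 4
cz_1 = 7
r_1 = 2
cx_2 = 6
cy_2 = 8.5
cz_2 = 7
cx_3 = 6
cy_3 = 7.5
cz_3 = 7
r_3 = 1
cx_4 = 3.5
cy_4 = 0.5
cz_4 = 1.5
d_4 = 3.5
h_4 = 4.5
cx_5 = 5.5
cy_5 = 10
cz_5 = 1
h_5 = 2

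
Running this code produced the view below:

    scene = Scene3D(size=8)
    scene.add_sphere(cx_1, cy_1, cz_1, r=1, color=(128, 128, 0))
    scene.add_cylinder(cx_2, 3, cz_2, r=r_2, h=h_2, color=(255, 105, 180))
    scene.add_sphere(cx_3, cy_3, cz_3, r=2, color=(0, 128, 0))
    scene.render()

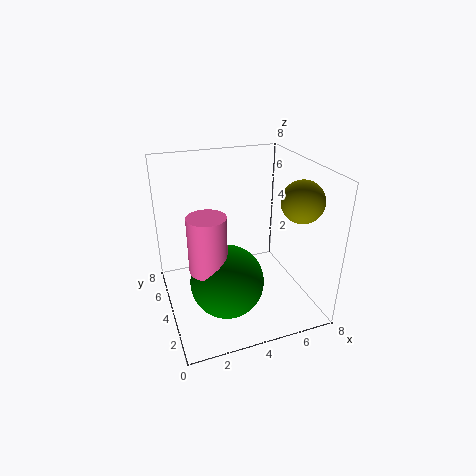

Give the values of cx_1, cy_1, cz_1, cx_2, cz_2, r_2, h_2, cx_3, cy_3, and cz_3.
cx_1 = 6, cy_1 = 1, cz_1 = 7, cx_2 = 2, cz_2 = 3, r_2 = 1, h_2 = 3, cx_3 = 3, cy_3 = 3, cz_3 = 2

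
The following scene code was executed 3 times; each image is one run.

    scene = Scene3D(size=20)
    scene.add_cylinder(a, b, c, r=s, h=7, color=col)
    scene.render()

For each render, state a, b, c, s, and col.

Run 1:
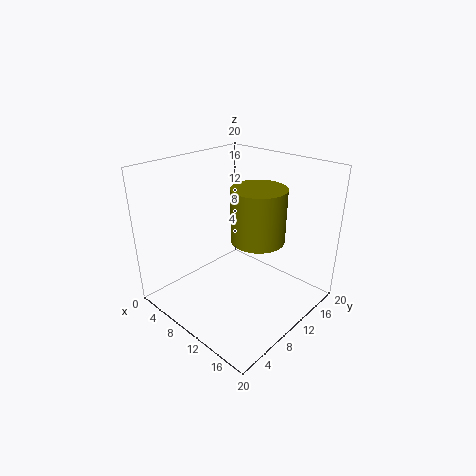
a = 13.5; b = 10; c = 11; s = 3.5; col = 'olive'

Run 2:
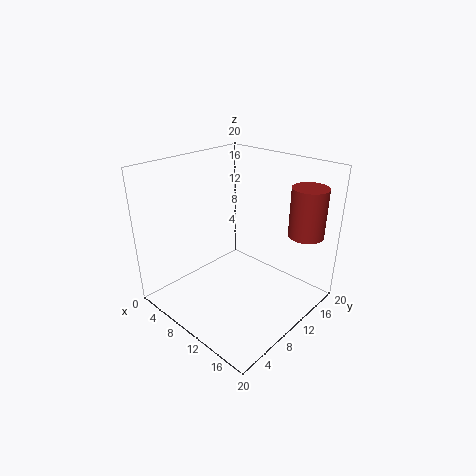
a = 16.5; b = 17; c = 10; s = 2.5; col = 'brown'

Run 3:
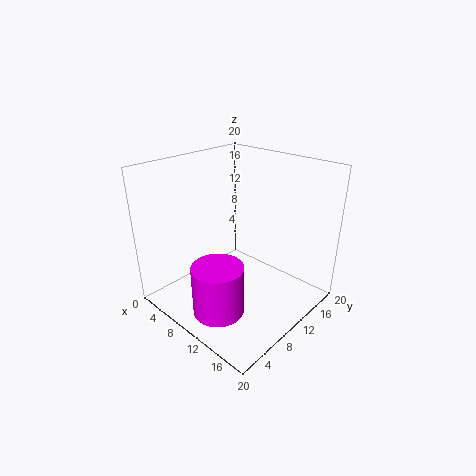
a = 11; b = 5; c = 1; s = 3.5; col = 'magenta'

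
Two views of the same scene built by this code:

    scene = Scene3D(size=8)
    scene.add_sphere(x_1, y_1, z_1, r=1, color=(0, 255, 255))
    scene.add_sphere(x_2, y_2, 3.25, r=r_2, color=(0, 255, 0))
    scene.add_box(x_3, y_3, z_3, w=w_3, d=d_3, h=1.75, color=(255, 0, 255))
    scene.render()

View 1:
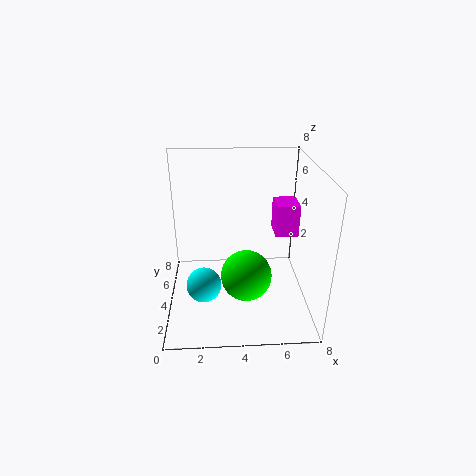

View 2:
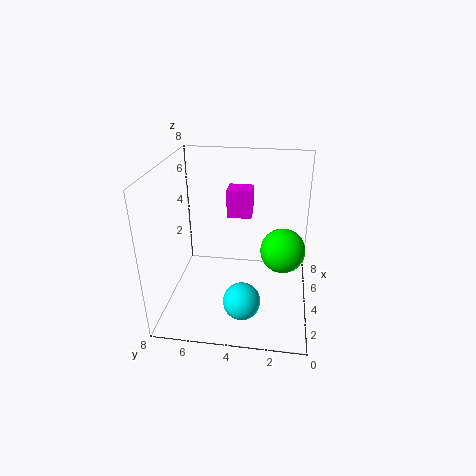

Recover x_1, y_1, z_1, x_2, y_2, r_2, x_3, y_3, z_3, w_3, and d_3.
x_1 = 2, y_1 = 3.5, z_1 = 1.25, x_2 = 4.25, y_2 = 1.5, r_2 = 1.25, x_3 = 6, y_3 = 3.5, z_3 = 4.25, w_3 = 1.25, d_3 = 1.5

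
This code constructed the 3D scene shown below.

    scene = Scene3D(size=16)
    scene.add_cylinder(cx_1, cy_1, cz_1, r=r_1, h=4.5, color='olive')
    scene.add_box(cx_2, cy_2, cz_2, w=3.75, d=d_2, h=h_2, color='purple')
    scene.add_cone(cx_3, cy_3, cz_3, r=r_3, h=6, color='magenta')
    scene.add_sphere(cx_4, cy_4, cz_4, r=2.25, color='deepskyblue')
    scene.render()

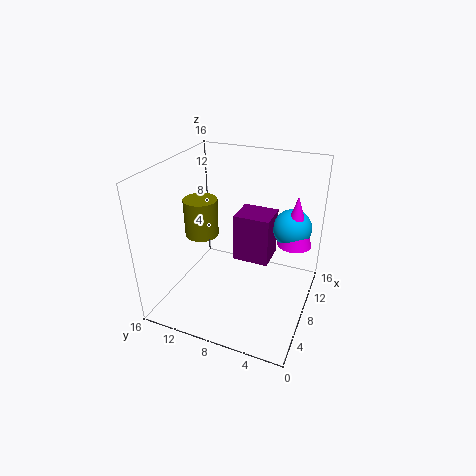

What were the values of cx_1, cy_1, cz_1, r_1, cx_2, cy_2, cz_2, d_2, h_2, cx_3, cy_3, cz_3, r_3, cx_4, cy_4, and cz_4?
cx_1 = 9.25, cy_1 = 13.25, cz_1 = 6.75, r_1 = 2, cx_2 = 9.5, cy_2 = 5, cz_2 = 4, d_2 = 4.25, h_2 = 5.75, cx_3 = 12, cy_3 = 2.5, cz_3 = 6.25, r_3 = 2, cx_4 = 12.5, cy_4 = 3, cz_4 = 8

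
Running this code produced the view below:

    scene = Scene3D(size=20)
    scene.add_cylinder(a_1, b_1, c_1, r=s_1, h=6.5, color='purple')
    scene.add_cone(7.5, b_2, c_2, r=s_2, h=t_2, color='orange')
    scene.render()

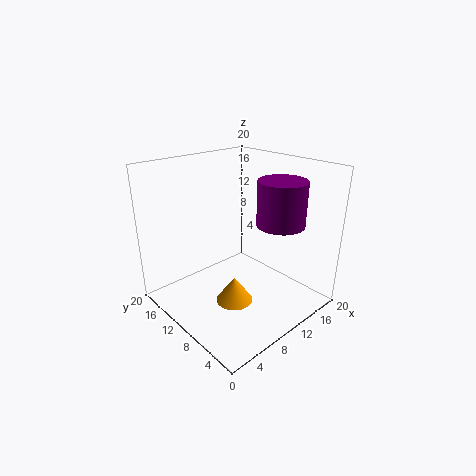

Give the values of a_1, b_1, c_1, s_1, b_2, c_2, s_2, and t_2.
a_1 = 16, b_1 = 7.5, c_1 = 11, s_1 = 3.5, b_2 = 8, c_2 = 2, s_2 = 2.5, t_2 = 3.5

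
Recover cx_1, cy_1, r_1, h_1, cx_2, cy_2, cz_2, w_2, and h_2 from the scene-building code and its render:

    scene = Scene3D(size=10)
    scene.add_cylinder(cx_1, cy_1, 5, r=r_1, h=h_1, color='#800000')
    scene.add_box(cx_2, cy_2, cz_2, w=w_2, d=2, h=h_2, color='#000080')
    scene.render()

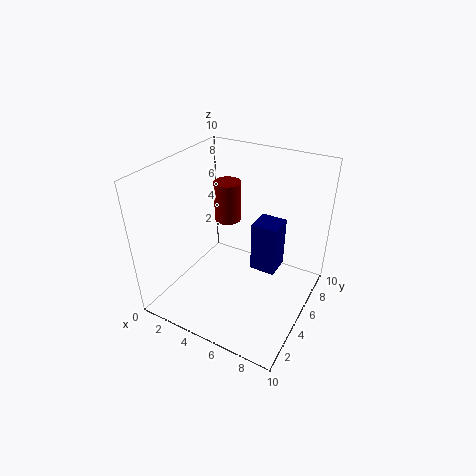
cx_1 = 3, cy_1 = 7, r_1 = 1, h_1 = 3, cx_2 = 5, cy_2 = 7, cz_2 = 1, w_2 = 2, h_2 = 4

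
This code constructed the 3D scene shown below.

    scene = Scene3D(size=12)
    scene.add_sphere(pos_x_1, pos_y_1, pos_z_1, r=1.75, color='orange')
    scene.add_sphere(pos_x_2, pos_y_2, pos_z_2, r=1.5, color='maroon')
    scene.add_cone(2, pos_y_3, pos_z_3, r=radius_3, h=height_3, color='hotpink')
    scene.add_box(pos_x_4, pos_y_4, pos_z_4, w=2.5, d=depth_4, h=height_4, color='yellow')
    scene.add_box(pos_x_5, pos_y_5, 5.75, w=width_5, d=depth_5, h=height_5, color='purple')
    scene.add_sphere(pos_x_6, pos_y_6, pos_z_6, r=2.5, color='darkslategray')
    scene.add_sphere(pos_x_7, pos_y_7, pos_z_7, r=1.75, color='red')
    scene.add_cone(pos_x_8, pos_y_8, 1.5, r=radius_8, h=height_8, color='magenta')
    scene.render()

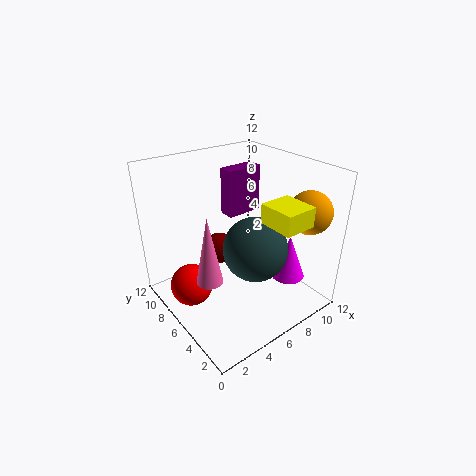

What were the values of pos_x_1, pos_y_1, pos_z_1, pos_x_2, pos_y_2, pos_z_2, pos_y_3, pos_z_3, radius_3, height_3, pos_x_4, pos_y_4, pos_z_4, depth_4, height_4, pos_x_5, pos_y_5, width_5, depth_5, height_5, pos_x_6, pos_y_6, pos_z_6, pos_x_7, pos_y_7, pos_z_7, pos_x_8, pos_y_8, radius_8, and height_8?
pos_x_1 = 10.25; pos_y_1 = 2.25; pos_z_1 = 8.5; pos_x_2 = 6.75; pos_y_2 = 10; pos_z_2 = 2.75; pos_y_3 = 4.25; pos_z_3 = 4.5; radius_3 = 1; height_3 = 5.25; pos_x_4 = 5.75; pos_y_4 = 0.25; pos_z_4 = 8.75; depth_4 = 2.75; height_4 = 1.5; pos_x_5 = 8; pos_y_5 = 9.75; width_5 = 3.5; depth_5 = 1.5; height_5 = 4.5; pos_x_6 = 5.75; pos_y_6 = 3.5; pos_z_6 = 6.25; pos_x_7 = 2; pos_y_7 = 7.25; pos_z_7 = 2.25; pos_x_8 = 10.25; pos_y_8 = 4; radius_8 = 1.5; height_8 = 4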